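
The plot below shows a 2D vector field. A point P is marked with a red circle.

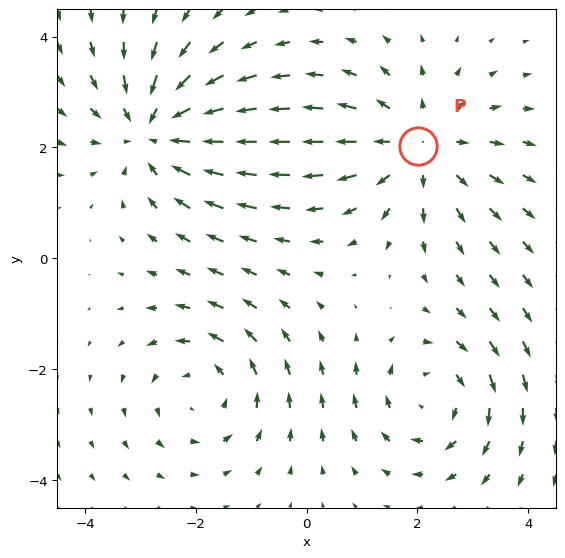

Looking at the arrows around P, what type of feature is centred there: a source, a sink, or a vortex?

At P (2.0, 2.0) the arrows spread outward. Divergence about +3, curl ≈0 — positive divergence with near-zero curl is a source.

source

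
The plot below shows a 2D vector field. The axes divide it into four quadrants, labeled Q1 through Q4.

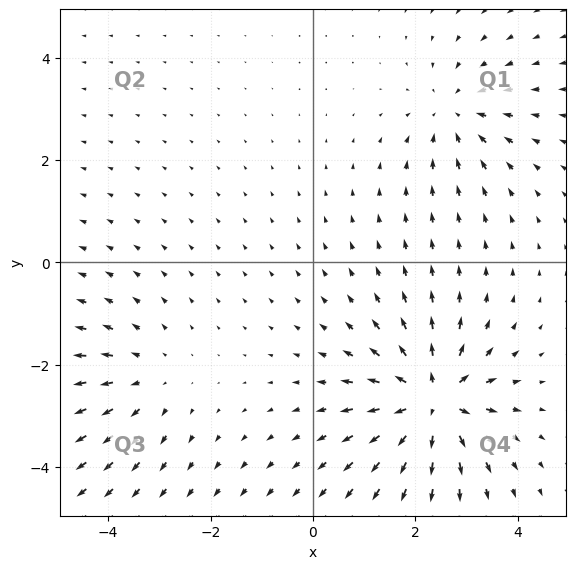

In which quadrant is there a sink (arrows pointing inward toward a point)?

The sink sits at approximately (2.8, 2.9), which lies in quadrant Q1. The divergence there is about -3, negative as expected for a sink.

Q1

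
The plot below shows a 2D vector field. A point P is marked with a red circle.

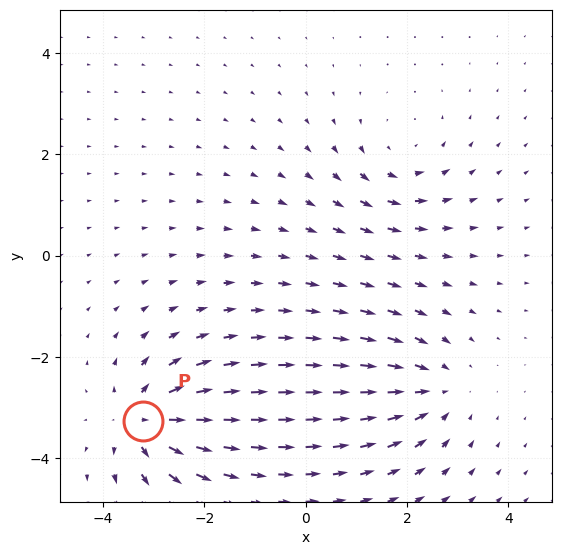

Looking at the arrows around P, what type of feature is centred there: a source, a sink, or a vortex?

source

At P (-3.2, -3.3) the arrows spread outward. Divergence about +4, curl ≈0 — positive divergence with near-zero curl is a source.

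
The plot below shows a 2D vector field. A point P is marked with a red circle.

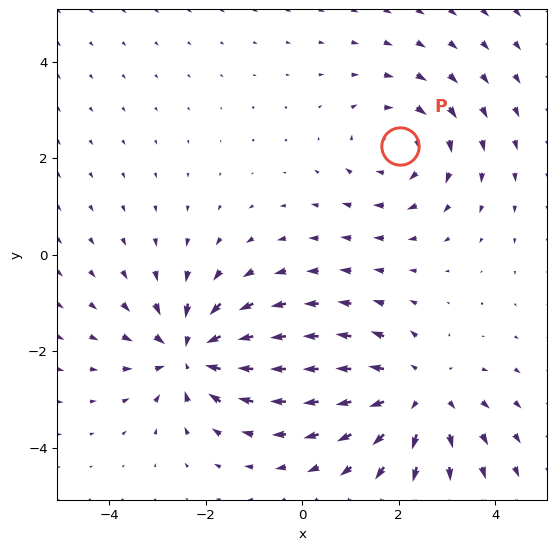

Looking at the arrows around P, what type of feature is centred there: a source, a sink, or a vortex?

At P (2.0, 2.2) the arrows circulate clockwise. Divergence ≈0, curl about -3 — near-zero divergence with nonzero curl is a vortex.

vortex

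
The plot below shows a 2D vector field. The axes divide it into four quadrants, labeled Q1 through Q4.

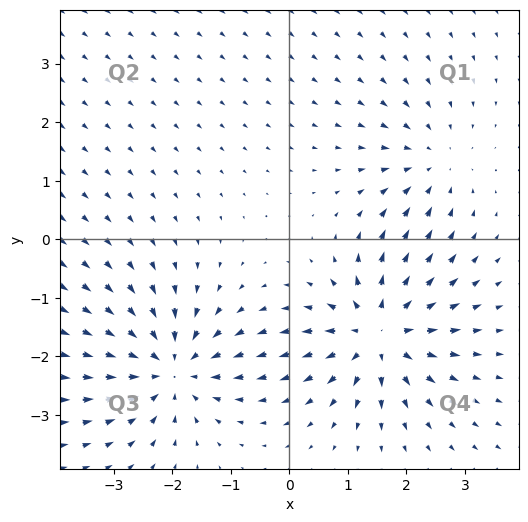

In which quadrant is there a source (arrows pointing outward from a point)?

The source sits at approximately (1.5, -1.6), which lies in quadrant Q4. The divergence there is about +5, positive as expected for a source.

Q4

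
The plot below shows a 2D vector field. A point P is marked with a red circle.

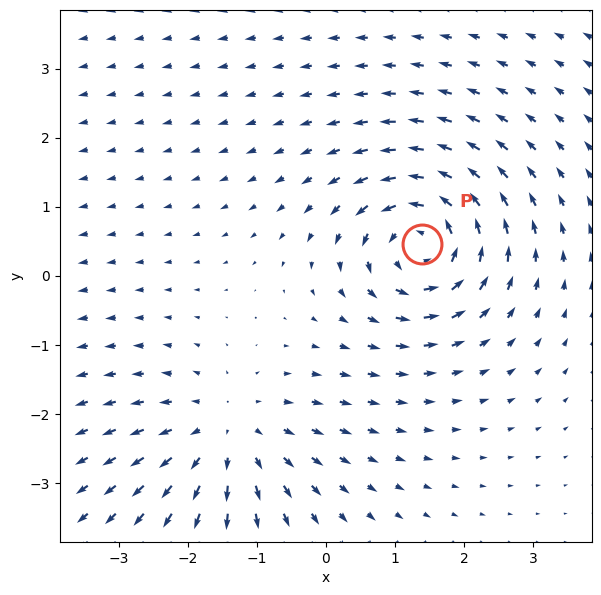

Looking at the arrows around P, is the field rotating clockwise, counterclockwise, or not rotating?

counterclockwise

Near P at (1.4, 0.5) the arrows circulate counterclockwise. The curl (z-component) there is about +7; positive curl means counterclockwise rotation.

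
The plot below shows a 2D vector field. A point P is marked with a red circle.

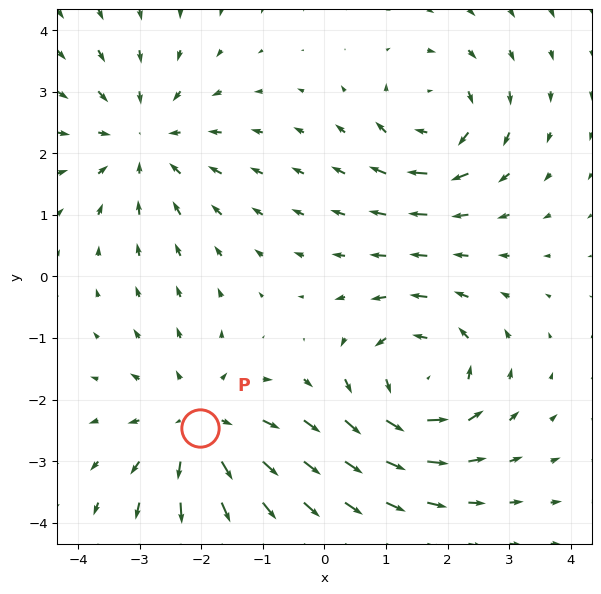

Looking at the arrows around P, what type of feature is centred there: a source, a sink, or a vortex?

source

At P (-2.0, -2.5) the arrows spread outward. Divergence about +3, curl ≈0 — positive divergence with near-zero curl is a source.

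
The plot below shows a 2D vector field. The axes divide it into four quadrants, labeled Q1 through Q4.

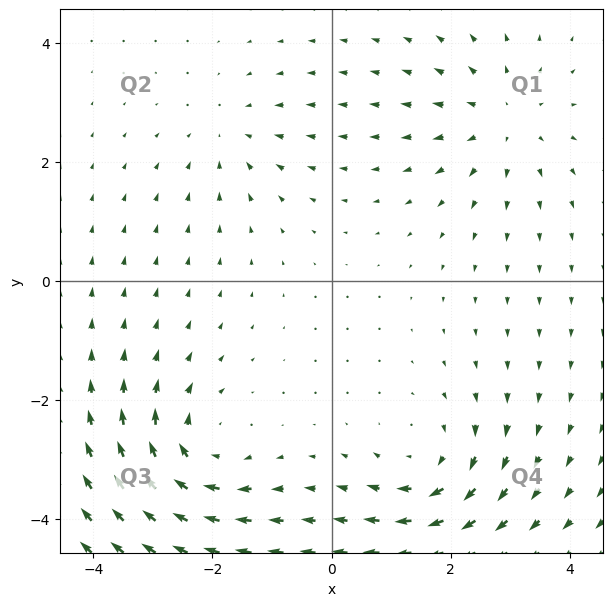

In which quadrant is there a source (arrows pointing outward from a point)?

The source sits at approximately (2.9, 2.7), which lies in quadrant Q1. The divergence there is about +3, positive as expected for a source.

Q1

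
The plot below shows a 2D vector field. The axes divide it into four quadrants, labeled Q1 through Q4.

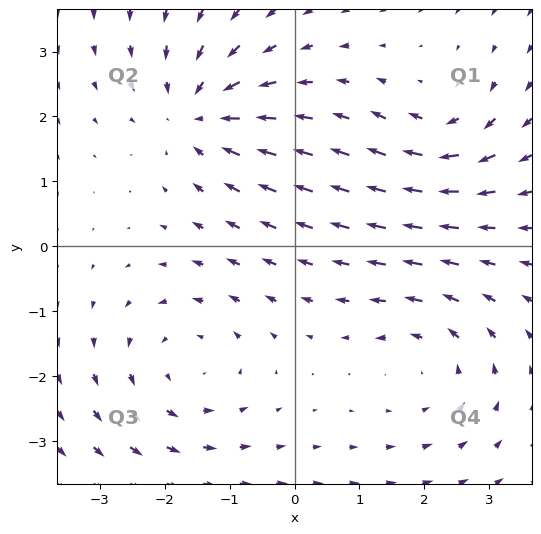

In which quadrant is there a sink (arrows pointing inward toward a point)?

The sink sits at approximately (-1.5, 2.0), which lies in quadrant Q2. The divergence there is about -4, negative as expected for a sink.

Q2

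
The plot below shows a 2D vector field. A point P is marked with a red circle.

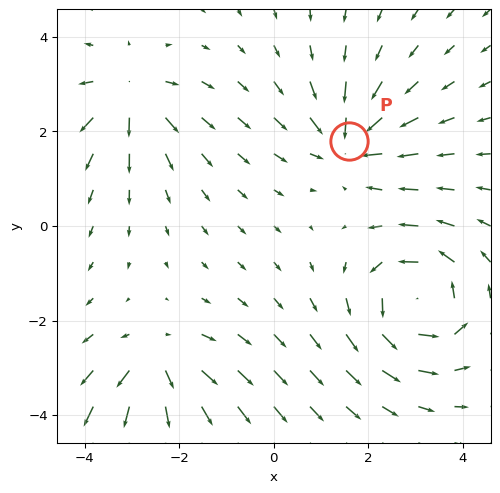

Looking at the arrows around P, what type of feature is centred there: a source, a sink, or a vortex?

At P (1.6, 1.8) the arrows converge inward. Divergence about -5, curl ≈0 — negative divergence with near-zero curl is a sink.

sink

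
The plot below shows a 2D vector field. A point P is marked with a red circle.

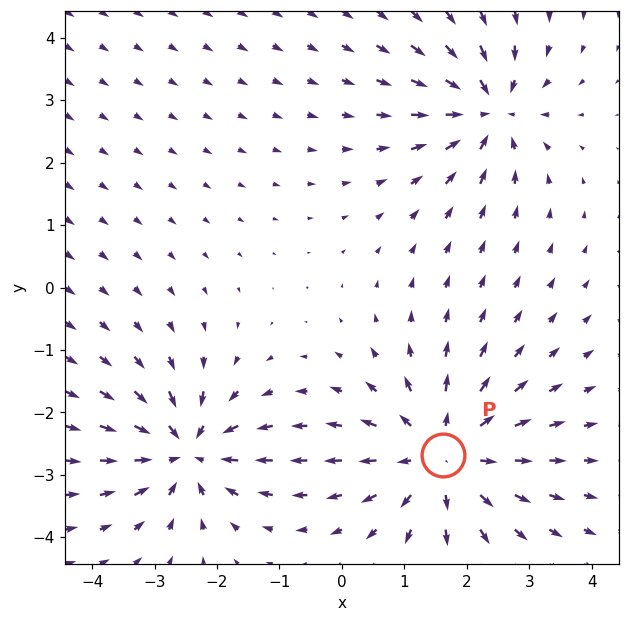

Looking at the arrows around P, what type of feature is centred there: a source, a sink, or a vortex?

At P (1.6, -2.7) the arrows spread outward. Divergence about +3, curl ≈0 — positive divergence with near-zero curl is a source.

source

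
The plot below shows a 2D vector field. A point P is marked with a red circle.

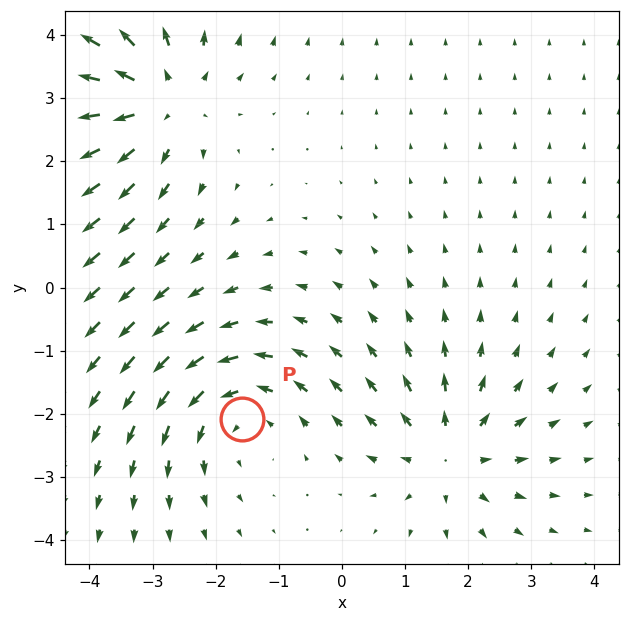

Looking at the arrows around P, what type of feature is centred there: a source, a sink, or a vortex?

vortex

At P (-1.6, -2.1) the arrows circulate counterclockwise. Divergence ≈0, curl about +3 — near-zero divergence with nonzero curl is a vortex.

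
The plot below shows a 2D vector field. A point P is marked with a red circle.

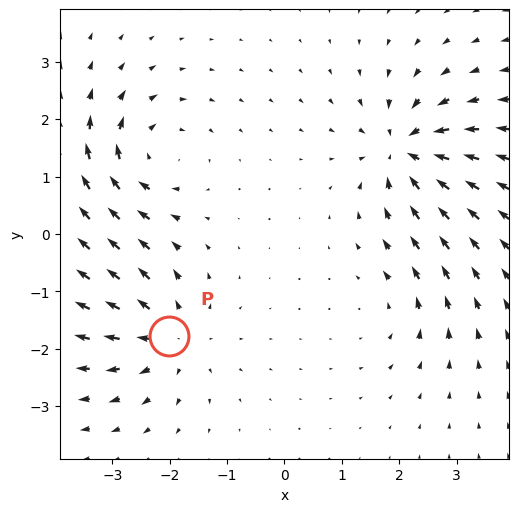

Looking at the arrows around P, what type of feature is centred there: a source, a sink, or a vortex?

At P (-2.0, -1.8) the arrows spread outward. Divergence about +5, curl ≈0 — positive divergence with near-zero curl is a source.

source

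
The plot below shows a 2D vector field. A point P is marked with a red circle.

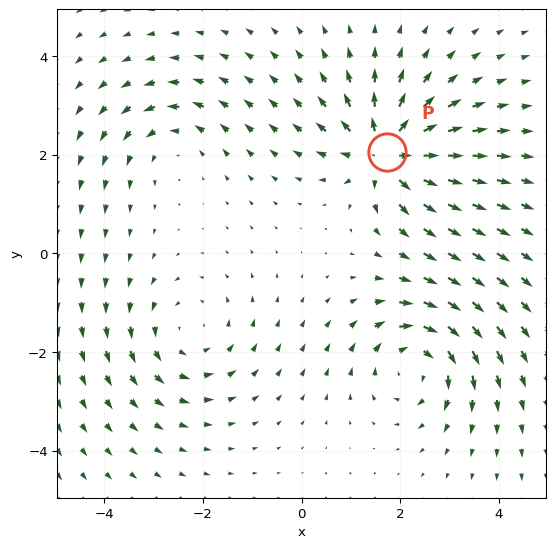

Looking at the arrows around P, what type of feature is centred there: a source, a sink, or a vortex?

At P (1.7, 2.0) the arrows spread outward. Divergence about +6, curl ≈0 — positive divergence with near-zero curl is a source.

source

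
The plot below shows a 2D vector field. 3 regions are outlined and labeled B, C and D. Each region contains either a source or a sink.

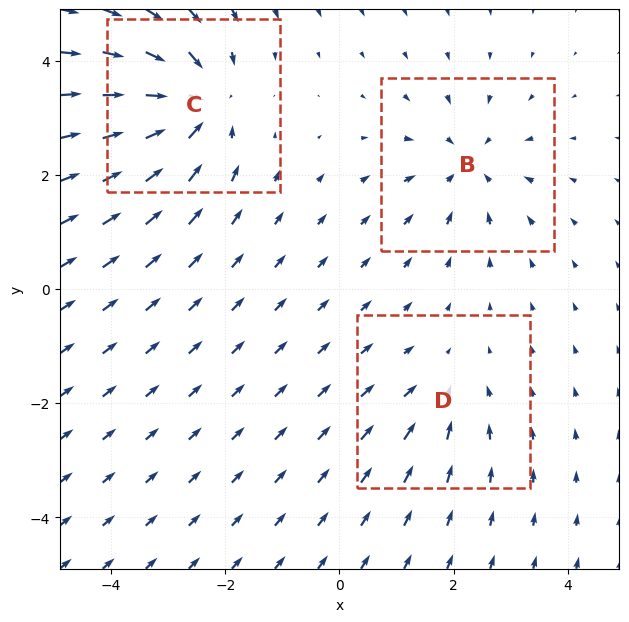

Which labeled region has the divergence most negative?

Divergence at each region's feature centre — B: about -3, C: about -5, D: about -2. Region C is most negative.

C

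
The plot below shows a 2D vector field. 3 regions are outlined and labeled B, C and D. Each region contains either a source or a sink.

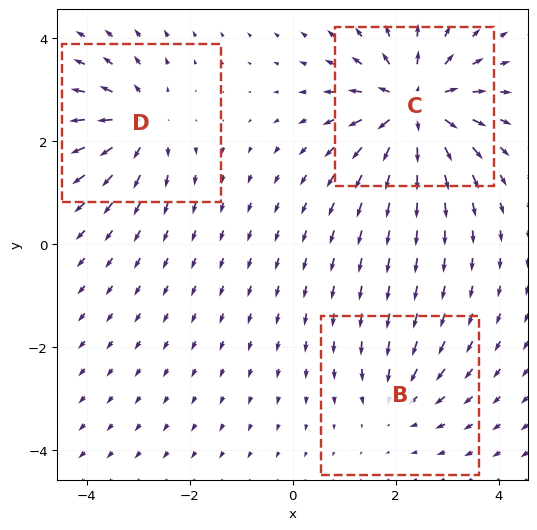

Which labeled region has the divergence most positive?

C

Divergence at each region's feature centre — B: about -2, C: about +6, D: about +4. Region C is most positive.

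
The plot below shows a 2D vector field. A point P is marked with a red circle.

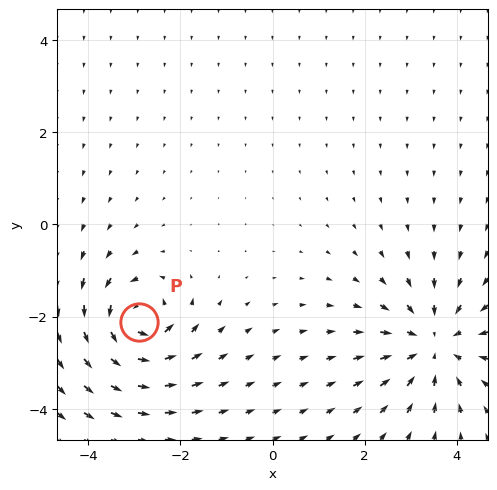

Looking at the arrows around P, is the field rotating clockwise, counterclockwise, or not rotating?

Near P at (-2.9, -2.1) the arrows circulate counterclockwise. The curl (z-component) there is about +6; positive curl means counterclockwise rotation.

counterclockwise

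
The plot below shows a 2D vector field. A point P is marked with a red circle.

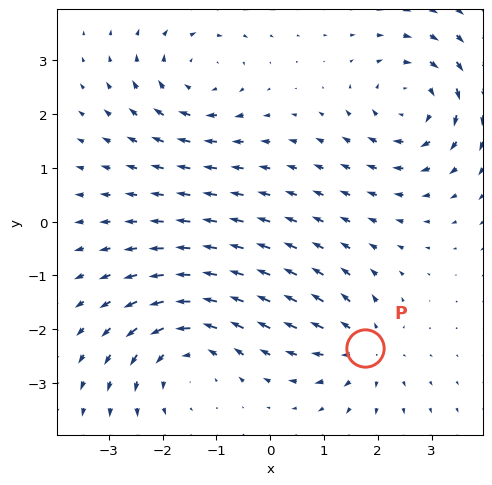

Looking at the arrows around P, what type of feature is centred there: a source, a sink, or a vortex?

At P (1.8, -2.3) the arrows spread outward. Divergence about +4, curl ≈0 — positive divergence with near-zero curl is a source.

source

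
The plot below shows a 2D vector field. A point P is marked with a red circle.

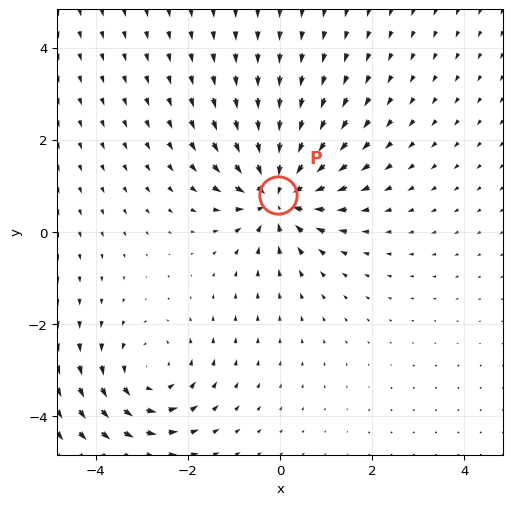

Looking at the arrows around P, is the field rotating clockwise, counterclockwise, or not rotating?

Near P at (-0.0, 0.8) the arrows show no circulation. The curl there is ≈0.

not rotating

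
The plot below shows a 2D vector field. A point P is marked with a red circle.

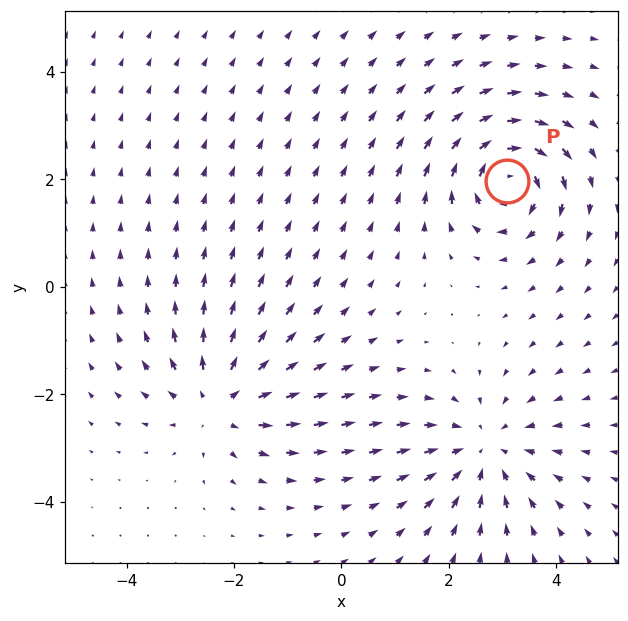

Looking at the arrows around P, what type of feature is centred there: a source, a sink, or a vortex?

At P (3.1, 2.0) the arrows circulate clockwise. Divergence ≈0, curl about -5 — near-zero divergence with nonzero curl is a vortex.

vortex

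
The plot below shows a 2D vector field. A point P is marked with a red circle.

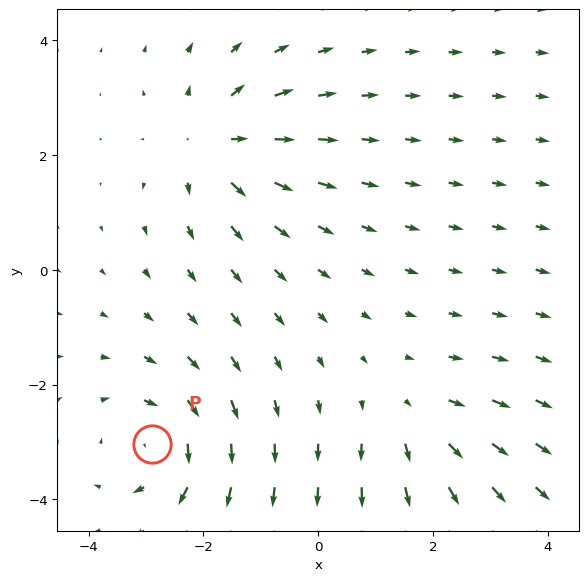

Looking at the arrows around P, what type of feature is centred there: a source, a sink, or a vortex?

At P (-2.9, -3.0) the arrows circulate clockwise. Divergence ≈0, curl about -4 — near-zero divergence with nonzero curl is a vortex.

vortex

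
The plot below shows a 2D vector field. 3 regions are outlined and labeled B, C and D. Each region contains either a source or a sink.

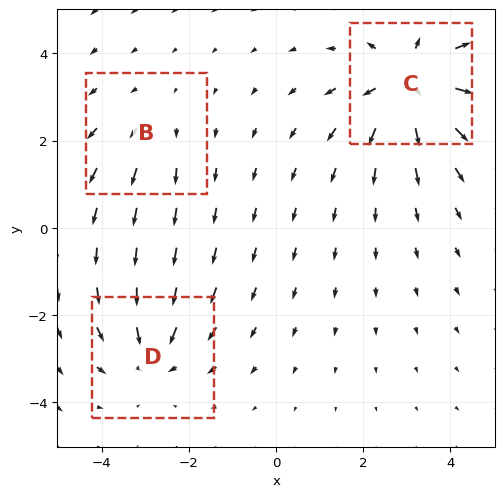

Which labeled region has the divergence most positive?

Divergence at each region's feature centre — B: about +2, C: about +5, D: about -3. Region C is most positive.

C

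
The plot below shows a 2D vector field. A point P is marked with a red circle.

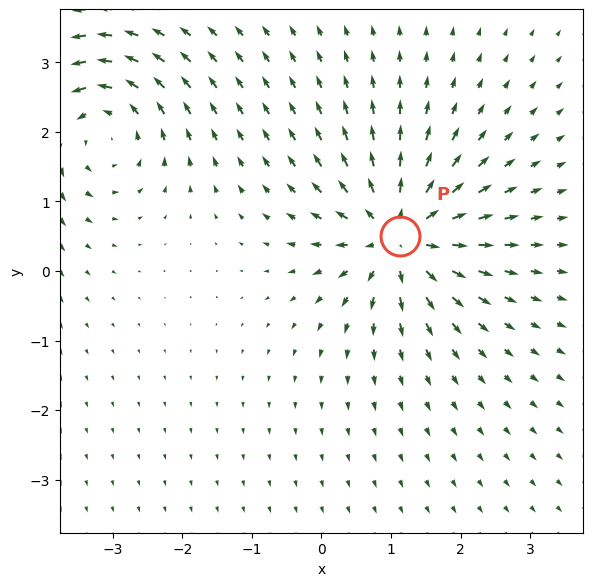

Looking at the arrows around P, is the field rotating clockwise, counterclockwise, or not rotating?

Near P at (1.1, 0.5) the arrows show no circulation. The curl there is ≈0.

not rotating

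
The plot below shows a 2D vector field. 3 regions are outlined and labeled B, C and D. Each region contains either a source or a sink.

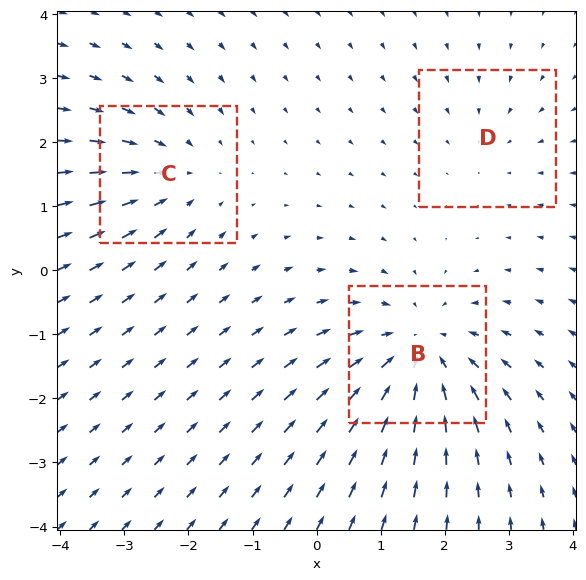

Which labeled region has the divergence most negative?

B

Divergence at each region's feature centre — B: about -4, C: about -3, D: about -2. Region B is most negative.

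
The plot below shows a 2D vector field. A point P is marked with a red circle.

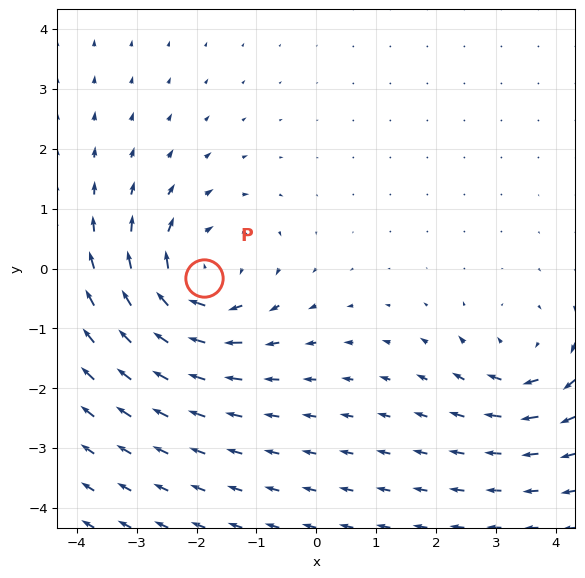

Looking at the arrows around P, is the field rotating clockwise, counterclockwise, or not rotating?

clockwise

Near P at (-1.9, -0.2) the arrows circulate clockwise. The curl (z-component) there is about -5; negative curl means clockwise rotation.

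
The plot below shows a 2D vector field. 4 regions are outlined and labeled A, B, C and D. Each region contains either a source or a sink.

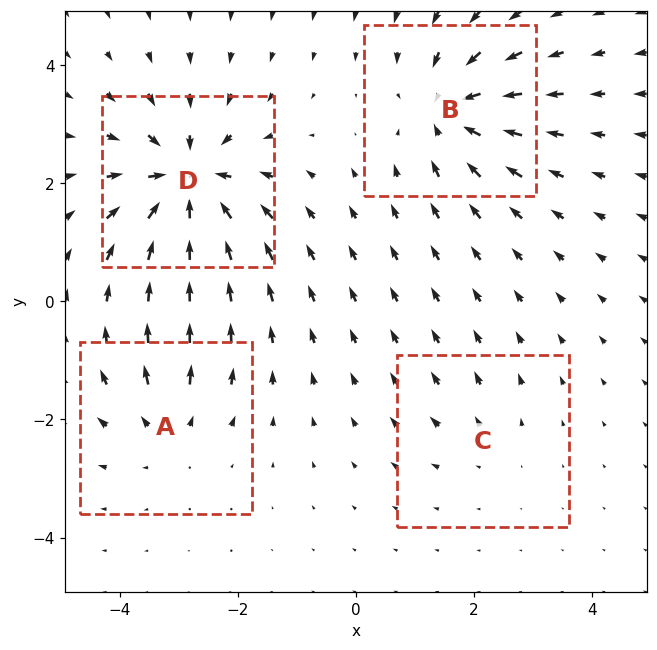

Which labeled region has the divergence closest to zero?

Divergence at each region's feature centre — A: about +4, B: about -6, C: about +2, D: about -7. Region C is closest to zero.

C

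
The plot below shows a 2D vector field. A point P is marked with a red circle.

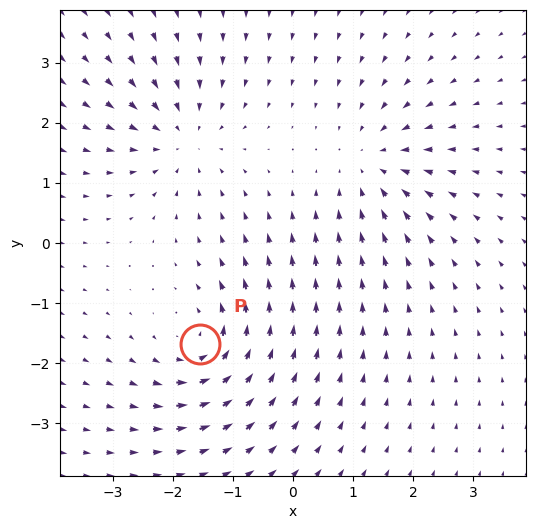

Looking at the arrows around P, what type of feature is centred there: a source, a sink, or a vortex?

At P (-1.5, -1.7) the arrows circulate counterclockwise. Divergence ≈0, curl about +6 — near-zero divergence with nonzero curl is a vortex.

vortex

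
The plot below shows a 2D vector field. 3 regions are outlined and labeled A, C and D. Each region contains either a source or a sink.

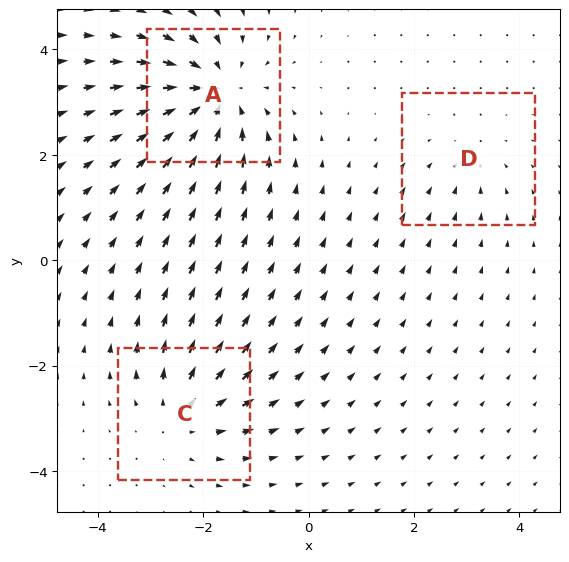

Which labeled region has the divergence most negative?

A

Divergence at each region's feature centre — A: about -5, C: about +3, D: about -2. Region A is most negative.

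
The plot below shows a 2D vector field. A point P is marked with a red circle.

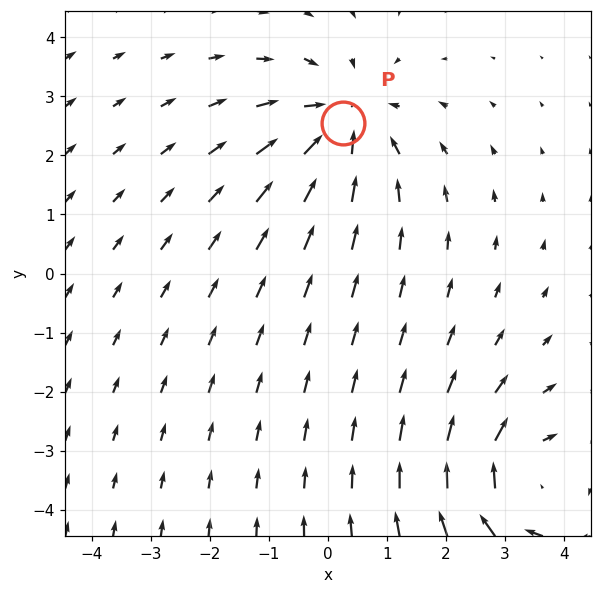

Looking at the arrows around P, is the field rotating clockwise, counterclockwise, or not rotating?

Near P at (0.3, 2.6) the arrows show no circulation. The curl there is ≈0.

not rotating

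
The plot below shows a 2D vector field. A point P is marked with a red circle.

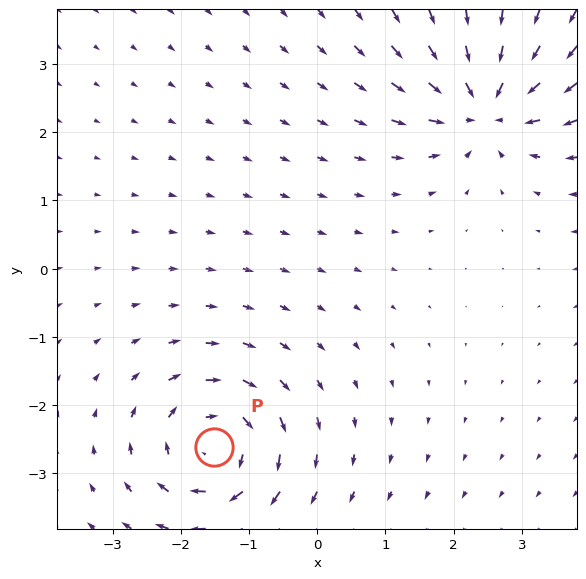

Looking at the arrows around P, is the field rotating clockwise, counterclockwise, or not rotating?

clockwise

Near P at (-1.5, -2.6) the arrows circulate clockwise. The curl (z-component) there is about -6; negative curl means clockwise rotation.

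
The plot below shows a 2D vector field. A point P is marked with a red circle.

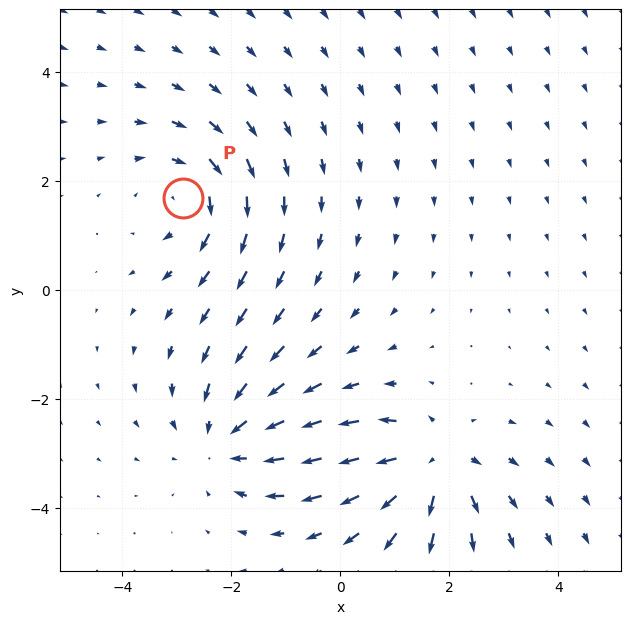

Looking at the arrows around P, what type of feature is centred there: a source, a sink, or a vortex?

At P (-2.9, 1.7) the arrows circulate clockwise. Divergence ≈0, curl about -3 — near-zero divergence with nonzero curl is a vortex.

vortex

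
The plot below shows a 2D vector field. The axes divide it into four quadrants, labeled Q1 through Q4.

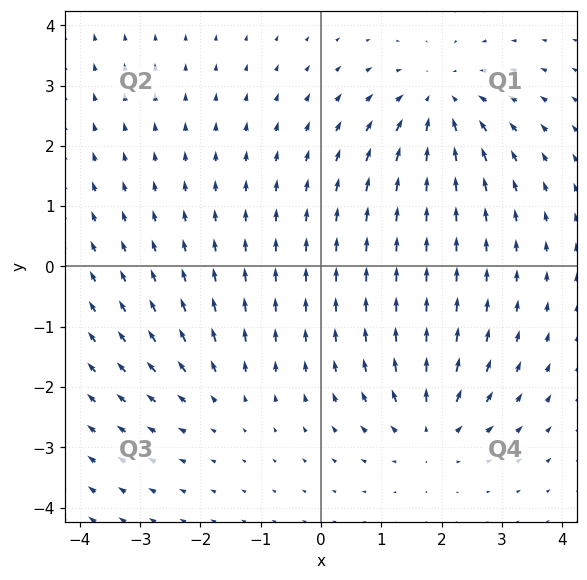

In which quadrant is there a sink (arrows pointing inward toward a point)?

Q1

The sink sits at approximately (2.0, 2.7), which lies in quadrant Q1. The divergence there is about -4, negative as expected for a sink.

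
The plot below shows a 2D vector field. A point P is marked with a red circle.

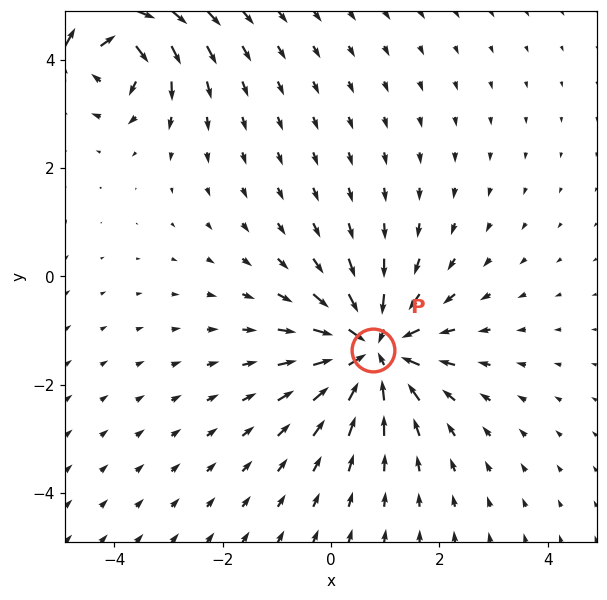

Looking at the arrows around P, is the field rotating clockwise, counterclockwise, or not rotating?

not rotating

Near P at (0.8, -1.4) the arrows show no circulation. The curl there is ≈0.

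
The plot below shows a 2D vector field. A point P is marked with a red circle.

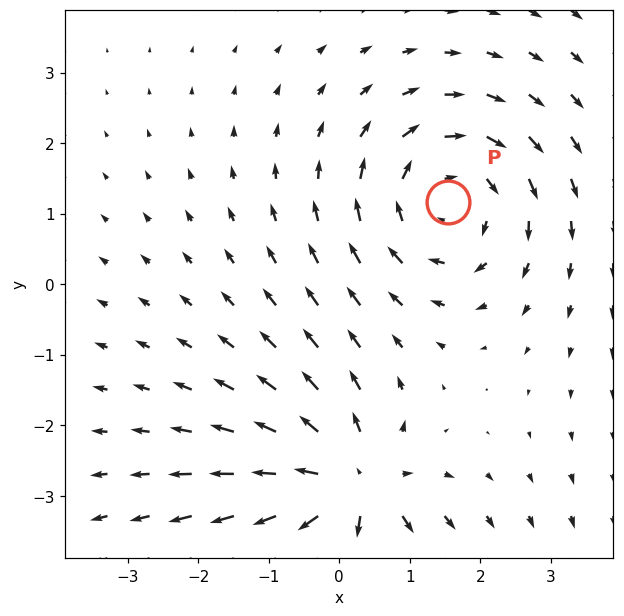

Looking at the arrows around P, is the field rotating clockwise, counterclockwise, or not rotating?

Near P at (1.5, 1.2) the arrows circulate clockwise. The curl (z-component) there is about -2; negative curl means clockwise rotation.

clockwise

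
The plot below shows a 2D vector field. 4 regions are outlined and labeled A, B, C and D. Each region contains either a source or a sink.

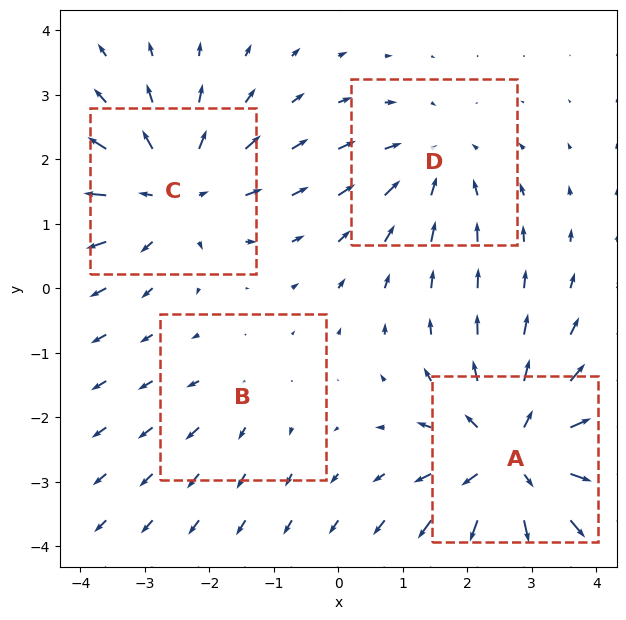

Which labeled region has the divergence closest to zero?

Divergence at each region's feature centre — A: about +6, B: about +2, C: about +5, D: about -3. Region B is closest to zero.

B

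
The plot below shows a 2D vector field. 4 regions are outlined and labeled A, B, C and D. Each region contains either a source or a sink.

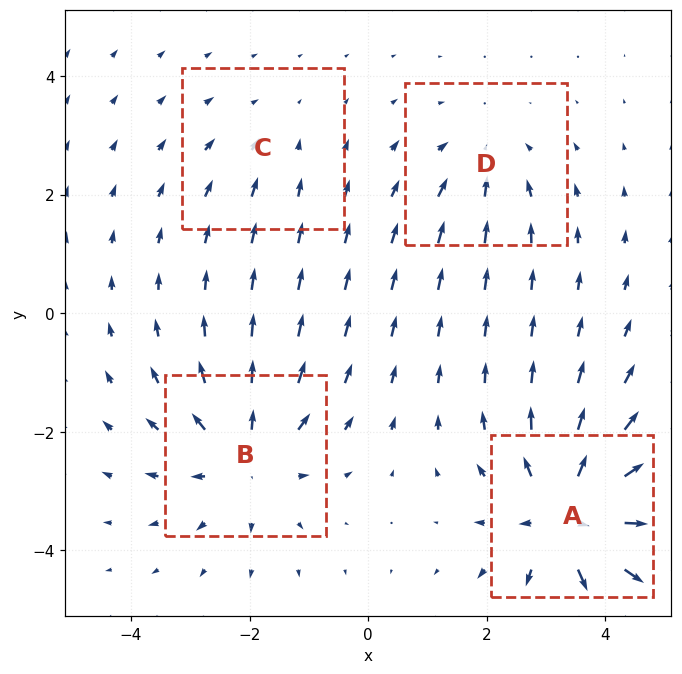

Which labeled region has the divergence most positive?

A

Divergence at each region's feature centre — A: about +6, B: about +5, C: about -2, D: about -3. Region A is most positive.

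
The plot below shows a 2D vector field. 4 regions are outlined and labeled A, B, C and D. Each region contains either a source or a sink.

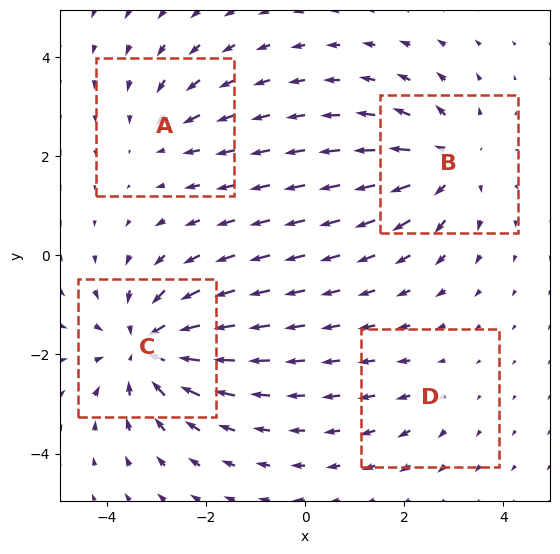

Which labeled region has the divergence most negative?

C

Divergence at each region's feature centre — A: about -3, B: about +5, C: about -6, D: about +2. Region C is most negative.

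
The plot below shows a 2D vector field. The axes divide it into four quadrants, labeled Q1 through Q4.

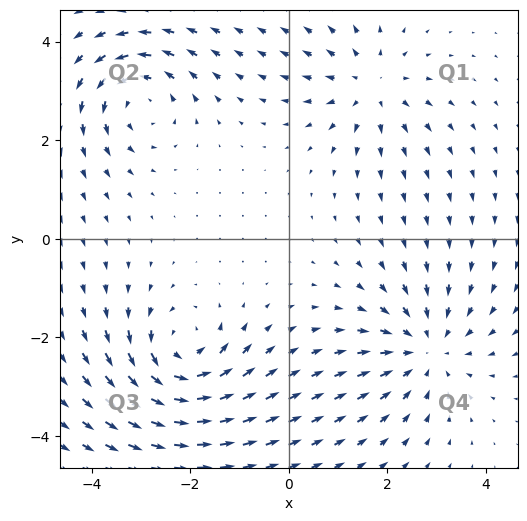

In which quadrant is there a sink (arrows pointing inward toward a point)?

The sink sits at approximately (2.8, -2.2), which lies in quadrant Q4. The divergence there is about -4, negative as expected for a sink.

Q4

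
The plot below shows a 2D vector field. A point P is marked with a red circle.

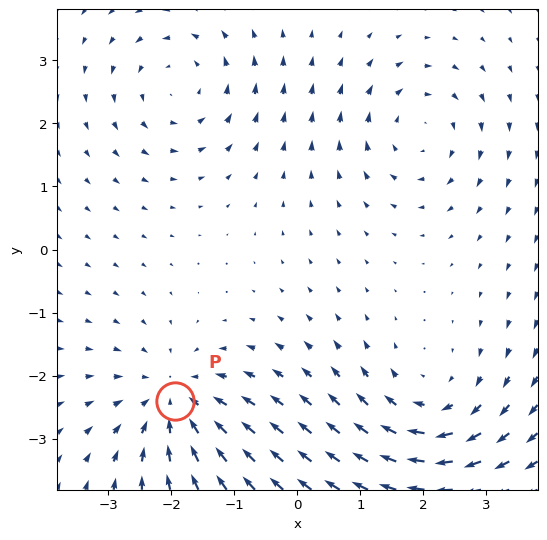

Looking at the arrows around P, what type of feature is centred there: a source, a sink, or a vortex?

sink

At P (-1.9, -2.4) the arrows converge inward. Divergence about -4, curl ≈0 — negative divergence with near-zero curl is a sink.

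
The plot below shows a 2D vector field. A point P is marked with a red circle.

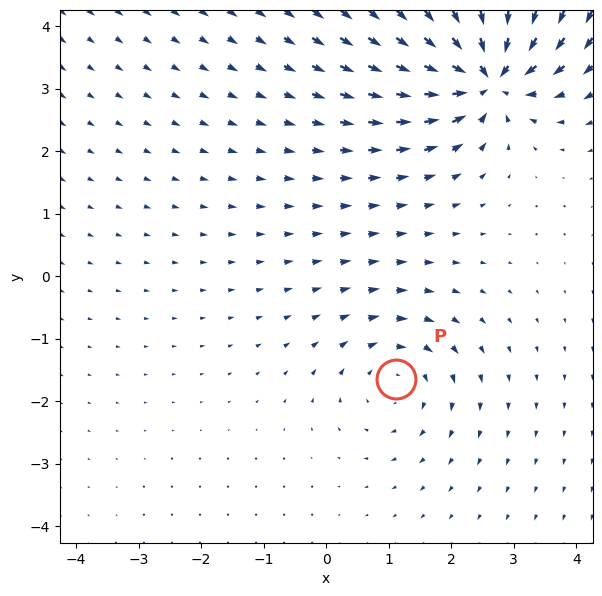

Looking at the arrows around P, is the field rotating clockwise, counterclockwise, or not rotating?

Near P at (1.1, -1.6) the arrows circulate clockwise. The curl (z-component) there is about -3; negative curl means clockwise rotation.

clockwise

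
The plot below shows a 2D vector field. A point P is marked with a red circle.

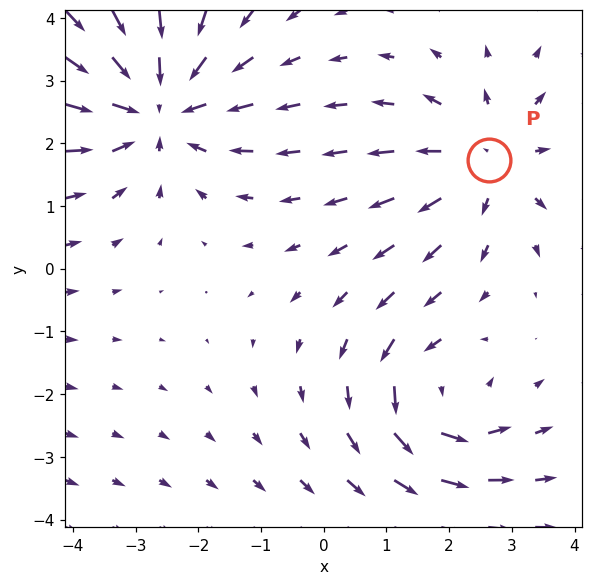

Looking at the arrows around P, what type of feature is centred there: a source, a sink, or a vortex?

At P (2.6, 1.7) the arrows spread outward. Divergence about +3, curl ≈0 — positive divergence with near-zero curl is a source.

source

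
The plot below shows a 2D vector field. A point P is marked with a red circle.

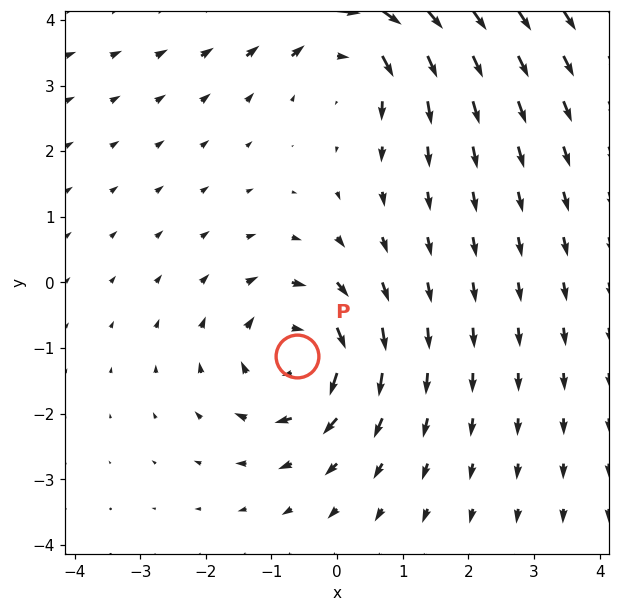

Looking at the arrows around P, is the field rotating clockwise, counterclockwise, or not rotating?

Near P at (-0.6, -1.1) the arrows circulate clockwise. The curl (z-component) there is about -4; negative curl means clockwise rotation.

clockwise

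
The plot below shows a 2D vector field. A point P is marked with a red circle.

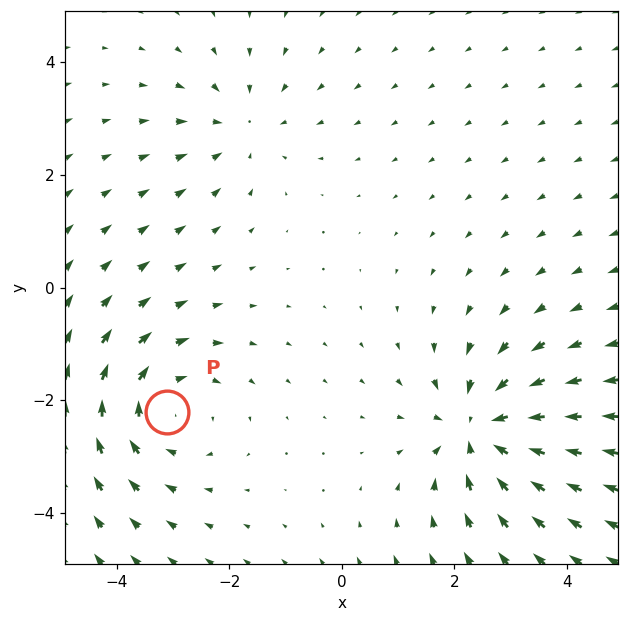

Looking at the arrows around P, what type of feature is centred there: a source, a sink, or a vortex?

vortex

At P (-3.1, -2.2) the arrows circulate clockwise. Divergence ≈0, curl about -4 — near-zero divergence with nonzero curl is a vortex.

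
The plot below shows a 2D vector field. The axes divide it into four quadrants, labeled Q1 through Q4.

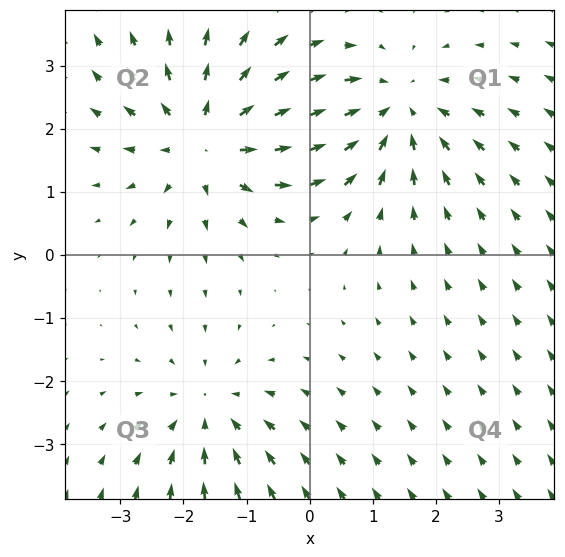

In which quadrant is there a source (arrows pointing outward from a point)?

The source sits at approximately (-1.6, 1.8), which lies in quadrant Q2. The divergence there is about +4, positive as expected for a source.

Q2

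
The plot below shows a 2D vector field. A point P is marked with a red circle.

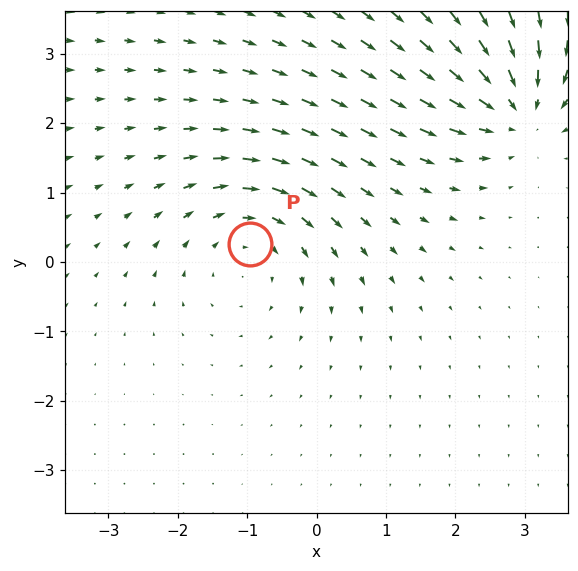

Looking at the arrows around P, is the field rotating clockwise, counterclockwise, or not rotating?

Near P at (-1.0, 0.3) the arrows circulate clockwise. The curl (z-component) there is about -4; negative curl means clockwise rotation.

clockwise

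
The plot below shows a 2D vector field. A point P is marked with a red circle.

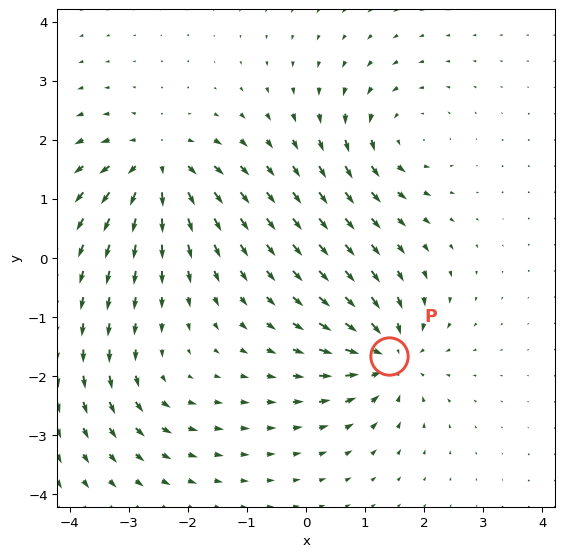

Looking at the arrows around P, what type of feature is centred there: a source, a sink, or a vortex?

At P (1.4, -1.7) the arrows converge inward. Divergence about -7, curl ≈0 — negative divergence with near-zero curl is a sink.

sink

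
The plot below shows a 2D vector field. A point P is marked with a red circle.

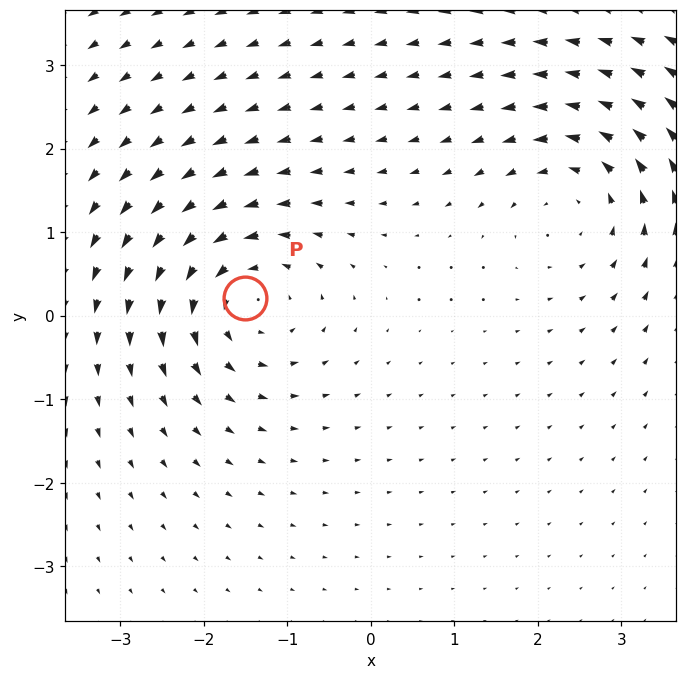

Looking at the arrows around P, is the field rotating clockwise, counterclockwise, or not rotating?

Near P at (-1.5, 0.2) the arrows circulate counterclockwise. The curl (z-component) there is about +6; positive curl means counterclockwise rotation.

counterclockwise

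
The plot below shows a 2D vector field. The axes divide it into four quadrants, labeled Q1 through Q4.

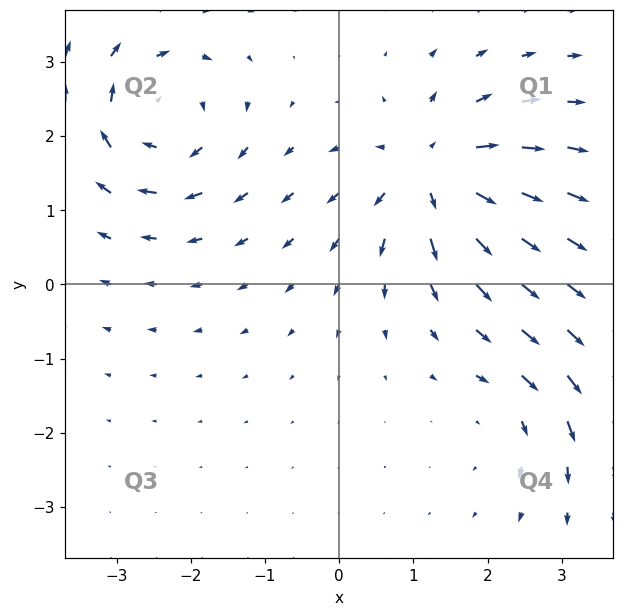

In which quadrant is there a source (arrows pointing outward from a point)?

The source sits at approximately (1.3, 1.5), which lies in quadrant Q1. The divergence there is about +6, positive as expected for a source.

Q1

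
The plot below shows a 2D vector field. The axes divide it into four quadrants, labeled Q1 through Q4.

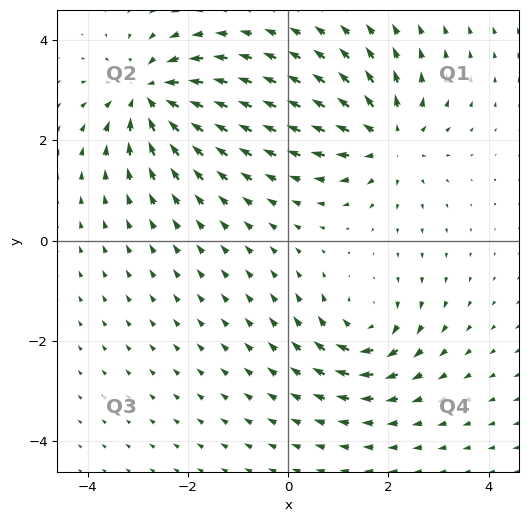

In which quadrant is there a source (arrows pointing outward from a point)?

Q1

The source sits at approximately (2.0, 2.0), which lies in quadrant Q1. The divergence there is about +4, positive as expected for a source.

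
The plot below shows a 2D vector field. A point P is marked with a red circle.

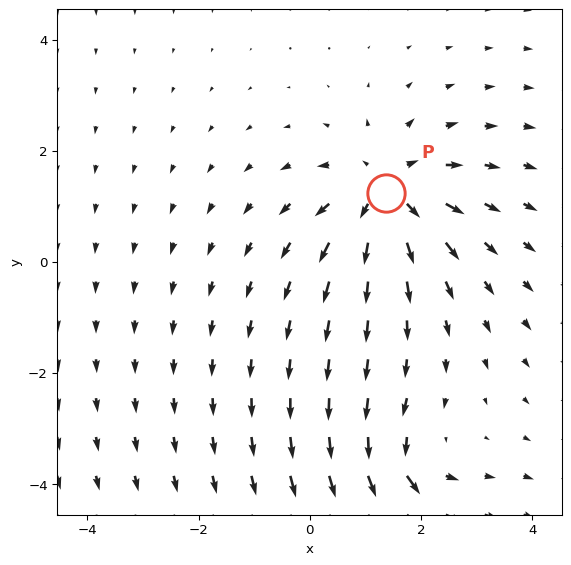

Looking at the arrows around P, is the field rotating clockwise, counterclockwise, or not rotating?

not rotating

Near P at (1.4, 1.2) the arrows show no circulation. The curl there is ≈0.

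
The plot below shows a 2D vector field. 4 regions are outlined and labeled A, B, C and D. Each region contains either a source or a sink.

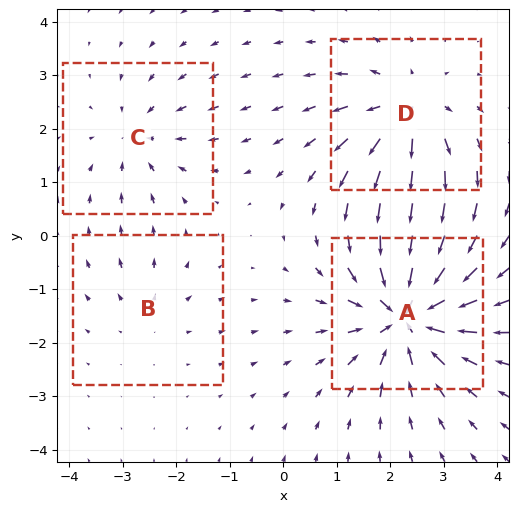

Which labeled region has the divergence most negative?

A

Divergence at each region's feature centre — A: about -8, B: about +2, C: about -3, D: about +5. Region A is most negative.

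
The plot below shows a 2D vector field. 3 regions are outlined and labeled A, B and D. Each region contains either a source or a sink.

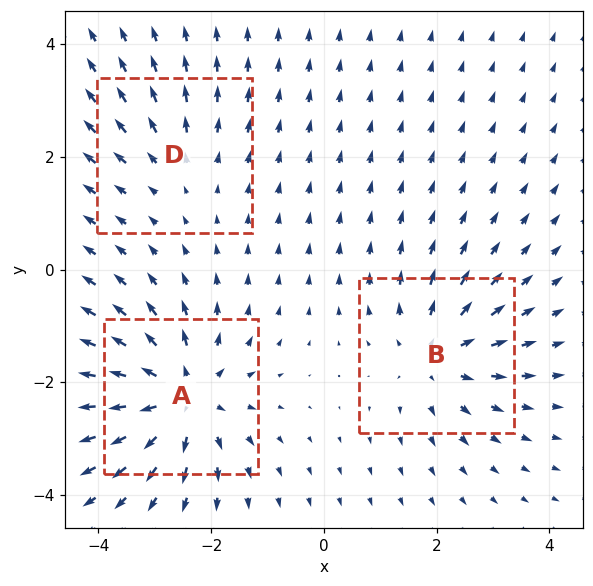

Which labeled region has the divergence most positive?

Divergence at each region's feature centre — A: about +5, B: about +3, D: about +2. Region A is most positive.

A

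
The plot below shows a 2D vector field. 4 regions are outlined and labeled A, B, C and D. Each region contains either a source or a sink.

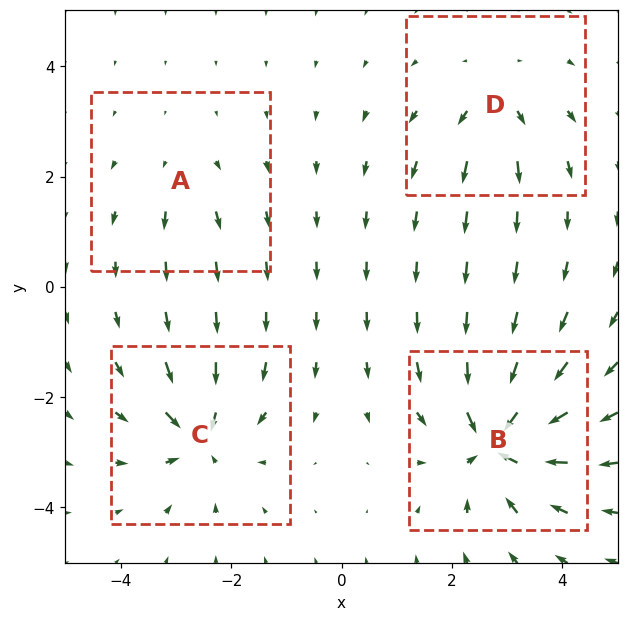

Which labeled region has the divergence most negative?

B

Divergence at each region's feature centre — A: about +2, B: about -8, C: about -6, D: about +4. Region B is most negative.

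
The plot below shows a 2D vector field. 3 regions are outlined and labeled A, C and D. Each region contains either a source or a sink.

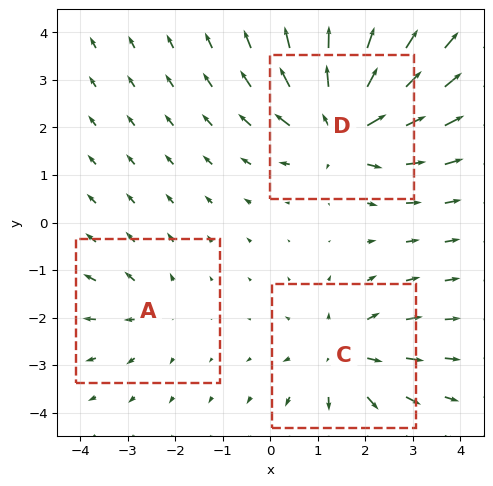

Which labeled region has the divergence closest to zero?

Divergence at each region's feature centre — A: about +2, C: about +3, D: about +5. Region A is closest to zero.

A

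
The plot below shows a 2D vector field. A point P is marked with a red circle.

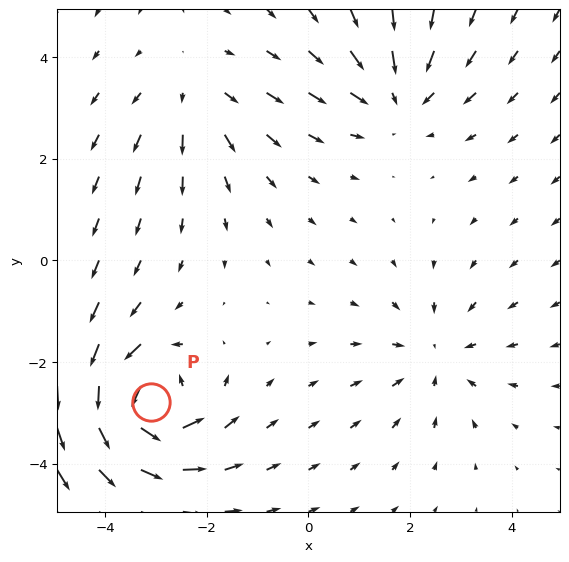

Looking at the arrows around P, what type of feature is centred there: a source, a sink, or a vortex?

vortex

At P (-3.1, -2.8) the arrows circulate counterclockwise. Divergence ≈0, curl about +7 — near-zero divergence with nonzero curl is a vortex.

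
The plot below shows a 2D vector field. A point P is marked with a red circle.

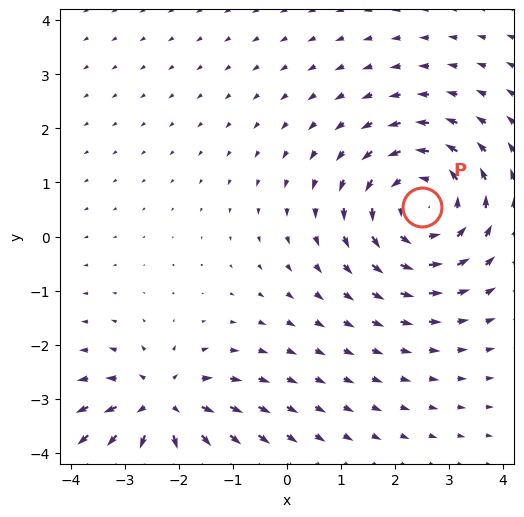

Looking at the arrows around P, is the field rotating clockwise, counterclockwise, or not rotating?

counterclockwise

Near P at (2.5, 0.5) the arrows circulate counterclockwise. The curl (z-component) there is about +4; positive curl means counterclockwise rotation.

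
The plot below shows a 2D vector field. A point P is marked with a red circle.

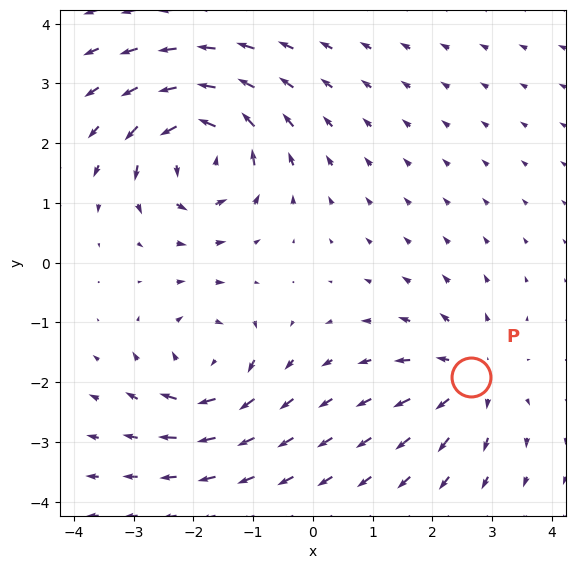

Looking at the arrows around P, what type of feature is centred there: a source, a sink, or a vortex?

source

At P (2.6, -1.9) the arrows spread outward. Divergence about +3, curl ≈0 — positive divergence with near-zero curl is a source.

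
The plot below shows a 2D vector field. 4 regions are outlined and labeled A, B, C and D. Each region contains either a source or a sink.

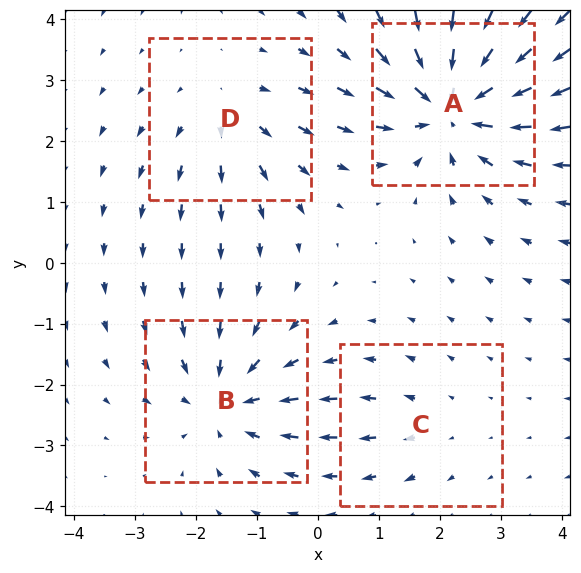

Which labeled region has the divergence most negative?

Divergence at each region's feature centre — A: about -7, B: about -5, C: about +2, D: about +3. Region A is most negative.

A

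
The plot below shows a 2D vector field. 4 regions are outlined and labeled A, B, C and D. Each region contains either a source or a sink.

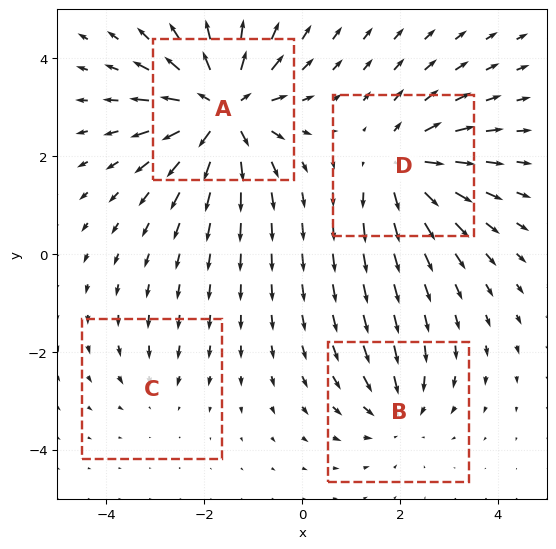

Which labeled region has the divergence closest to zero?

Divergence at each region's feature centre — A: about +8, B: about -4, C: about -2, D: about +5. Region C is closest to zero.

C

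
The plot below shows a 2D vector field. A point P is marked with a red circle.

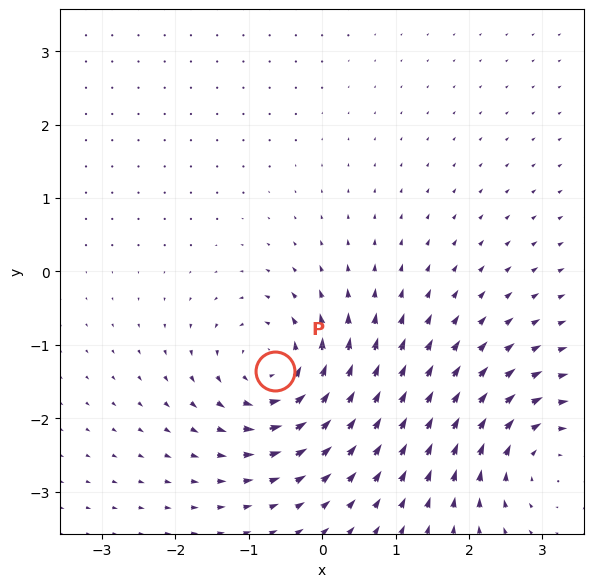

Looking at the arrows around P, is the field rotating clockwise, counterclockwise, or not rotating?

Near P at (-0.6, -1.4) the arrows circulate counterclockwise. The curl (z-component) there is about +5; positive curl means counterclockwise rotation.

counterclockwise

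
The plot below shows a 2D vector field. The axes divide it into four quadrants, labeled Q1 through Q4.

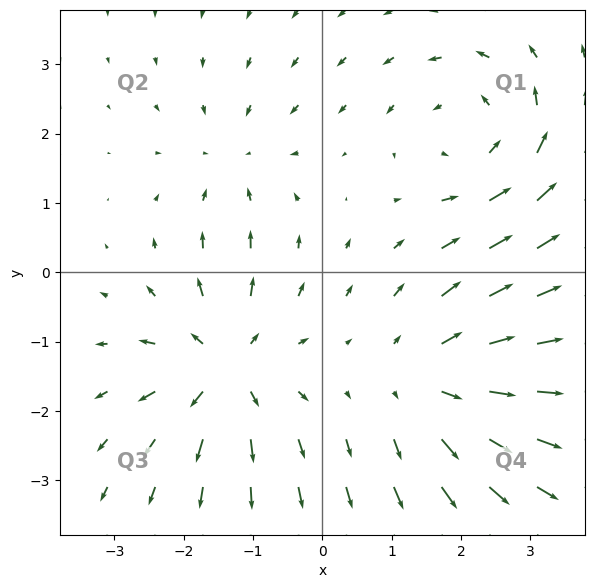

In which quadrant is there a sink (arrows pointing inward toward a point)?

The sink sits at approximately (-1.3, 1.6), which lies in quadrant Q2. The divergence there is about -3, negative as expected for a sink.

Q2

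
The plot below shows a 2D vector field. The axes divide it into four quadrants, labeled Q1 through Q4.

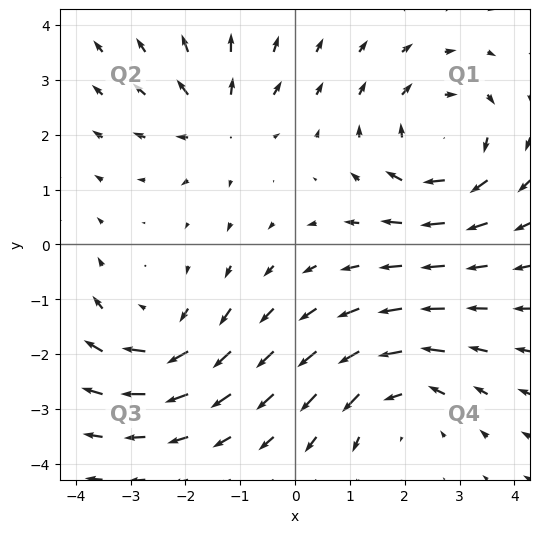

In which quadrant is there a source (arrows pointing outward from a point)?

Q2

The source sits at approximately (-1.4, 2.3), which lies in quadrant Q2. The divergence there is about +4, positive as expected for a source.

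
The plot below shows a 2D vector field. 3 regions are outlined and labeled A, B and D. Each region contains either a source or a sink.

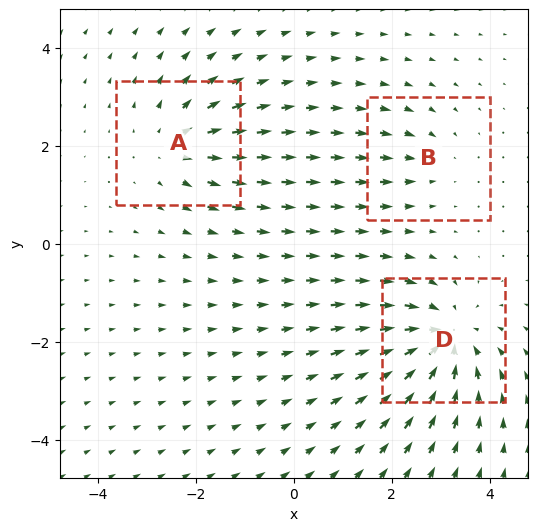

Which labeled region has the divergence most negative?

Divergence at each region's feature centre — A: about +3, B: about -2, D: about -5. Region D is most negative.

D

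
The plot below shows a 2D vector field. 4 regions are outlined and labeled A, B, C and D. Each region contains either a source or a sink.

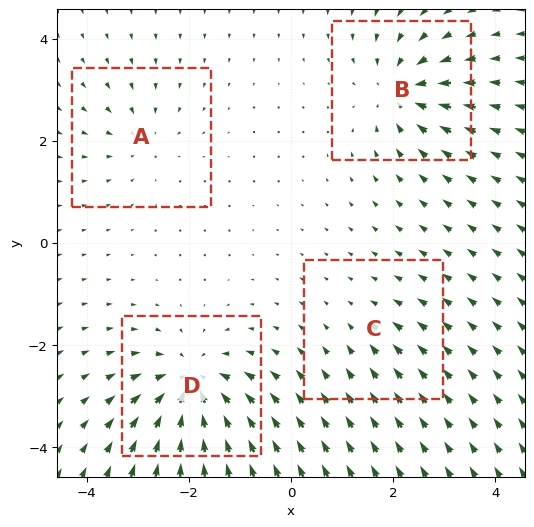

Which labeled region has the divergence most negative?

Divergence at each region's feature centre — A: about -4, B: about -6, C: about -2, D: about -8. Region D is most negative.

D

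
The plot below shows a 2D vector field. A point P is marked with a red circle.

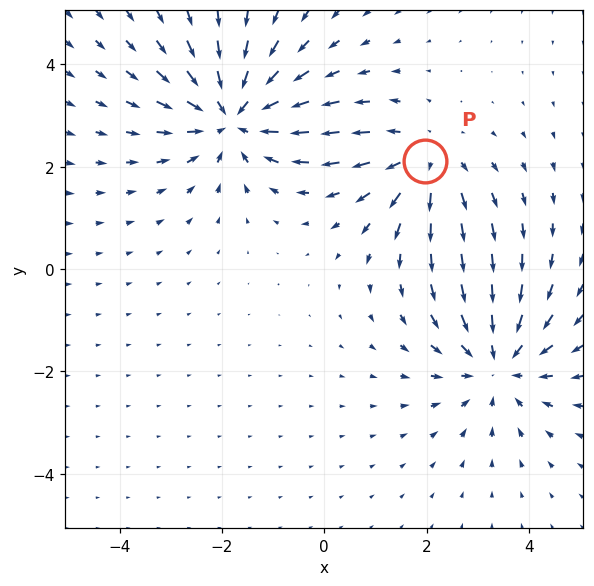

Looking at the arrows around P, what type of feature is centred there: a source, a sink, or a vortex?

source

At P (2.0, 2.1) the arrows spread outward. Divergence about +3, curl ≈0 — positive divergence with near-zero curl is a source.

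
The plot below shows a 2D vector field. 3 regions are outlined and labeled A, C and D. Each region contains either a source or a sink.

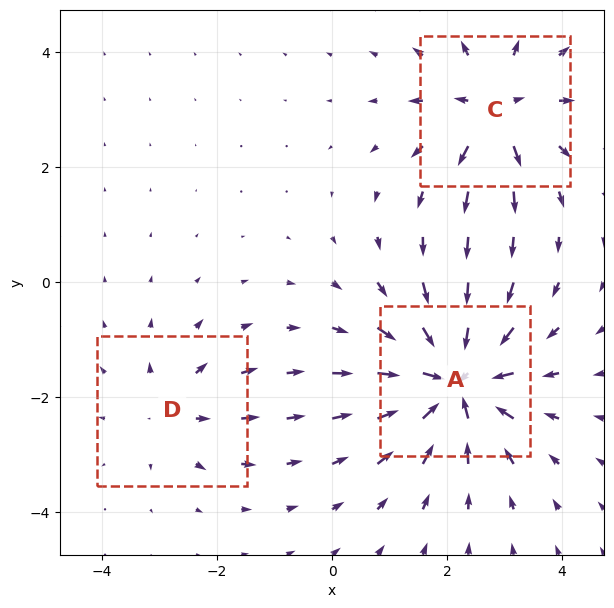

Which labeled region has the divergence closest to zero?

Divergence at each region's feature centre — A: about -6, C: about +4, D: about +3. Region D is closest to zero.

D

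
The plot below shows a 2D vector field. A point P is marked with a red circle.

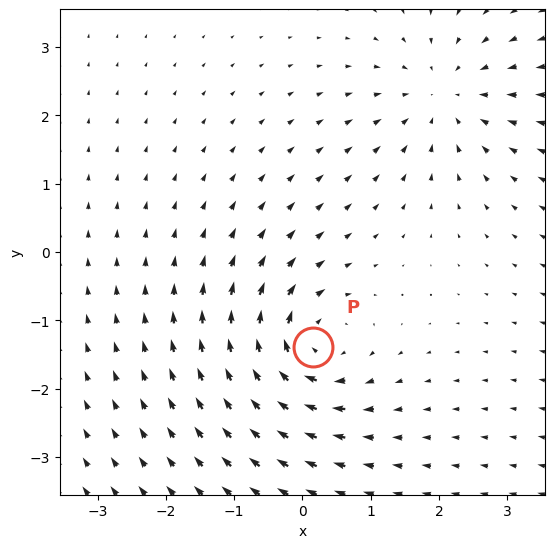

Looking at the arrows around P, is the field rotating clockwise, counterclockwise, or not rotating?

Near P at (0.2, -1.4) the arrows circulate clockwise. The curl (z-component) there is about -4; negative curl means clockwise rotation.

clockwise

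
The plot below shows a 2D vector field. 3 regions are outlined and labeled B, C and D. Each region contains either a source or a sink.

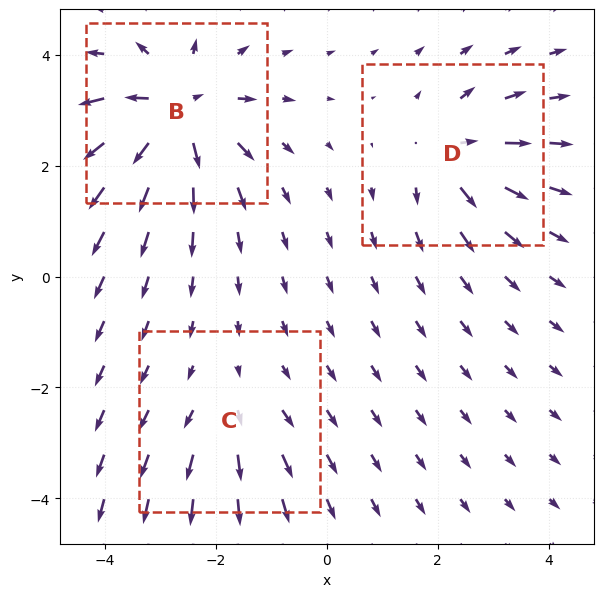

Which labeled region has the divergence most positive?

Divergence at each region's feature centre — B: about +6, C: about +2, D: about +4. Region B is most positive.

B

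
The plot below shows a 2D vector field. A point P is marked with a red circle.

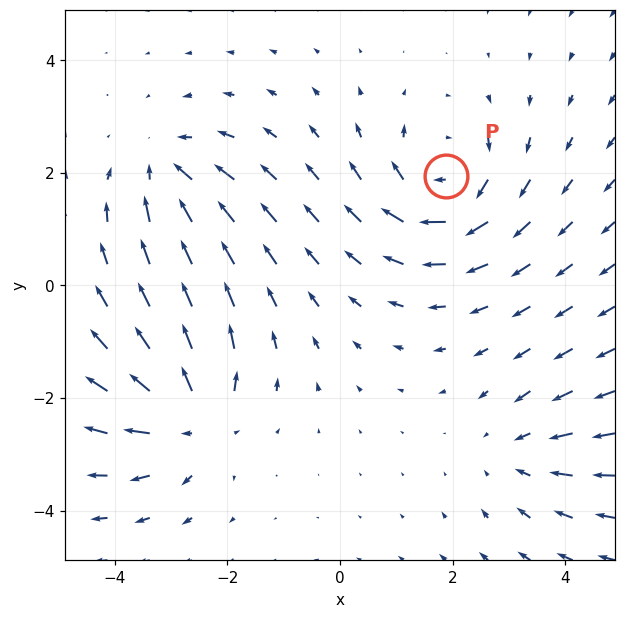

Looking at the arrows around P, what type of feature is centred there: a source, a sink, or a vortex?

At P (1.9, 1.9) the arrows circulate clockwise. Divergence ≈0, curl about -5 — near-zero divergence with nonzero curl is a vortex.

vortex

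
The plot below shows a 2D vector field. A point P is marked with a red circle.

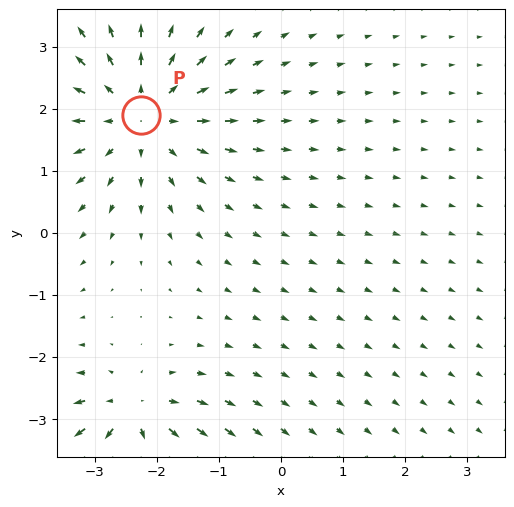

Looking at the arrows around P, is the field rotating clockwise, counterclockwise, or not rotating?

not rotating

Near P at (-2.3, 1.9) the arrows show no circulation. The curl there is ≈0.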